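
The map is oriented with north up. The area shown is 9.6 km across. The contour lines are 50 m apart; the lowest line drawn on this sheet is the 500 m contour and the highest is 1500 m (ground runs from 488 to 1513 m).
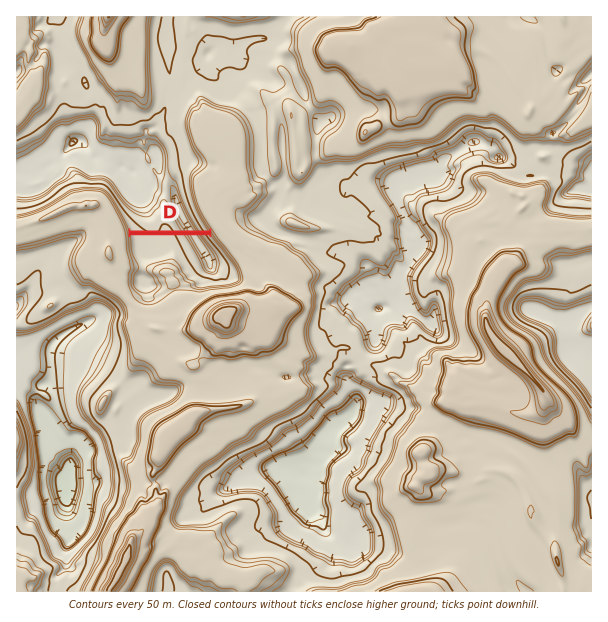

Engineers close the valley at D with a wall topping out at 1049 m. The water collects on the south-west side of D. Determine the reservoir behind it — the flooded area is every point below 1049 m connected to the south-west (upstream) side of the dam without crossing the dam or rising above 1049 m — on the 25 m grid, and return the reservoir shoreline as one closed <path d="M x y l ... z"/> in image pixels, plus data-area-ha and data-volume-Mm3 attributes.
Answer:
<path d="M210 235l-79 0 1 17 2 8 5 6 0 3-5 4-1 12 7 7 4 2 8-2 5-7-3-4 0-3-8-6 0-5 6-3 15-4 1-1 8 1 10 16 3 4 3 0 5 8 25-2 2-2 12-1 4-5-5-12-25-31z" data-area-ha="114" data-volume-Mm3="73.31"/>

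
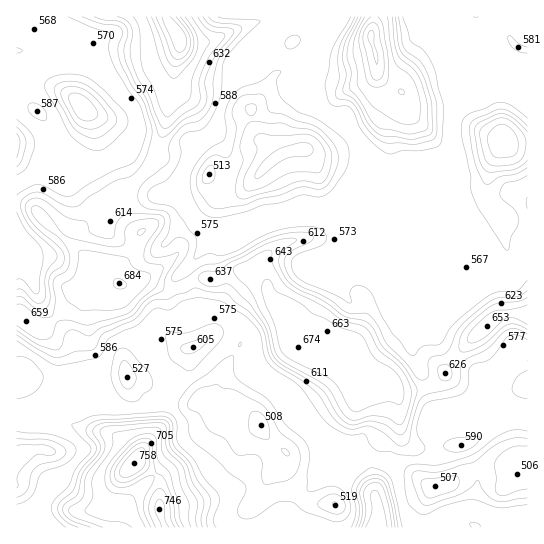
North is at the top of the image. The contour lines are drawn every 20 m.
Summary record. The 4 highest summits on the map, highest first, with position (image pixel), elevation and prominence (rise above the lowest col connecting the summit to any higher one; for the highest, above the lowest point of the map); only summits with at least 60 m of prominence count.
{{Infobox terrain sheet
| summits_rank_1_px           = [134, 463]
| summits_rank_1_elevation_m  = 758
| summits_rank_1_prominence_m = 286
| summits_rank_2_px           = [178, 35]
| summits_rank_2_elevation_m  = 755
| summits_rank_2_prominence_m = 187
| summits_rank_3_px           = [371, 35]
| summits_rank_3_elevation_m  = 724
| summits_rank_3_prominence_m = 154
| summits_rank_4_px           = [119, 283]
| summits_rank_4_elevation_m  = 684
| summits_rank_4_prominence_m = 77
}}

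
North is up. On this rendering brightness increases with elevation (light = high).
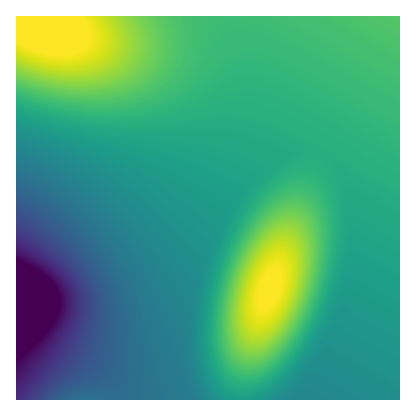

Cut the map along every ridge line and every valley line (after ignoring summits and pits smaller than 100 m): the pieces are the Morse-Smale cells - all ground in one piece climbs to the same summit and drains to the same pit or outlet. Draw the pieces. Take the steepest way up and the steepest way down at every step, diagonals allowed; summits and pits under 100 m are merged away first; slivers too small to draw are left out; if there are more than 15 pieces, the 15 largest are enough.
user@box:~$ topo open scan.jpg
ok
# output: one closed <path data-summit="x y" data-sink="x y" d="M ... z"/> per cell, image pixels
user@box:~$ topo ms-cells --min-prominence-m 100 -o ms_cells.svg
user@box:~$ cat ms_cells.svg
<path data-summit="46 26" data-sink="16 304" d="M400 16l-384 0 0 288 82-7 30-8 28-13 22-15 22-21 34-46 30-29 24-13 26 0 18 10 13 18 8 28 1 42-6 40-11 38-13 32-22 40 98 0z"/><path data-summit="270 290" data-sink="16 304" d="M310 151l-18 0-10 3-24 15-24 25-34 46-22 21-22 15-28 13-30 8-80 6-2 9 38 33 48 29 14 14 4 12 182 0 22-40 13-32 11-38 6-40-1-42-8-28-13-18z"/><path data-summit="46 26" data-sink="16 304" d="M16 312l0 88 104 0-4-12-14-14-48-29z"/>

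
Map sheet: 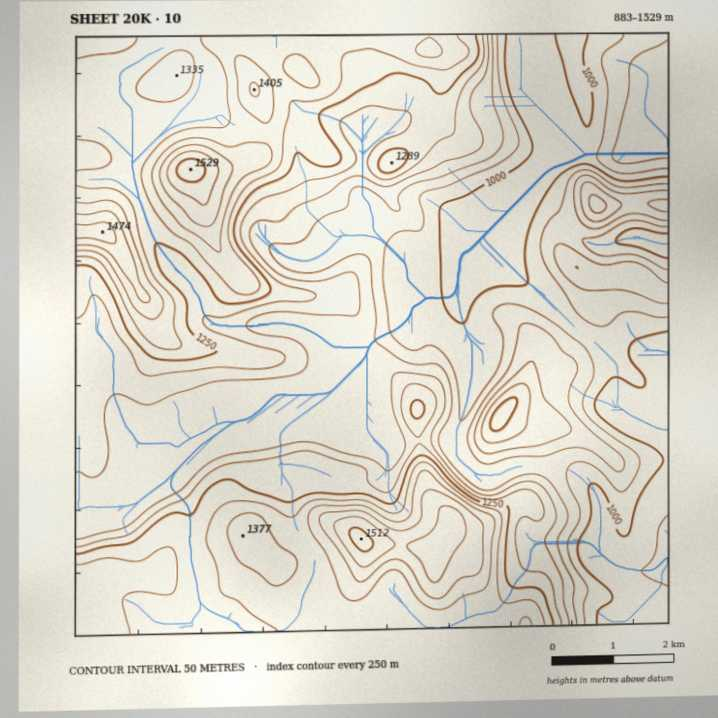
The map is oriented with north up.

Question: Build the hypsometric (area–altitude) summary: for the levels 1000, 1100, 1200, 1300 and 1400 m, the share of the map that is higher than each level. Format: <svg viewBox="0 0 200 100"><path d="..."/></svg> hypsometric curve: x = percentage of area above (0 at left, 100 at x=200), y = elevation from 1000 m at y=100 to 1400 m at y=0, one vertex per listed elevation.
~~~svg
<svg viewBox="0 0 200 100"><path d="M173 100l-34-25-52-25-42-25-36-25"/></svg>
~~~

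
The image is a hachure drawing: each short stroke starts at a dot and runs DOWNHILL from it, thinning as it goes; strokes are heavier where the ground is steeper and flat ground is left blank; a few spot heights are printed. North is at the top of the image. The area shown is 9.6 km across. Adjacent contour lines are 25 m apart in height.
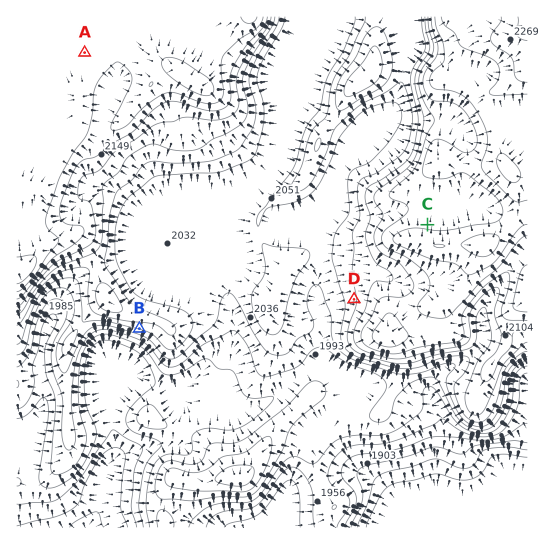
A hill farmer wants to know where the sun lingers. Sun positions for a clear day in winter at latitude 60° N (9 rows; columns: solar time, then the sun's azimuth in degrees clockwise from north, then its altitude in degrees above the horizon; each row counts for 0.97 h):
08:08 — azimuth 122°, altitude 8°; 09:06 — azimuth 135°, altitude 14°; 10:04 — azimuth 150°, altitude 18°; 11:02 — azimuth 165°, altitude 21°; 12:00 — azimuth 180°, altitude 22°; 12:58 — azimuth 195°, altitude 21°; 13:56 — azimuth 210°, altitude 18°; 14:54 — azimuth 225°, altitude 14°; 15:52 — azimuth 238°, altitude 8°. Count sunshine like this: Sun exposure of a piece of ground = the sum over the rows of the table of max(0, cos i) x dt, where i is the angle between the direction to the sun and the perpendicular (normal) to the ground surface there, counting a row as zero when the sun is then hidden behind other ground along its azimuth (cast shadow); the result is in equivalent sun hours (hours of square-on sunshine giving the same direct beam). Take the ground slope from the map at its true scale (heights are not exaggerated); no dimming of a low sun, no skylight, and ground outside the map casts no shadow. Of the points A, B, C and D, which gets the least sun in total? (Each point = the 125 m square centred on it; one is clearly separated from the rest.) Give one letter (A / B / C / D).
C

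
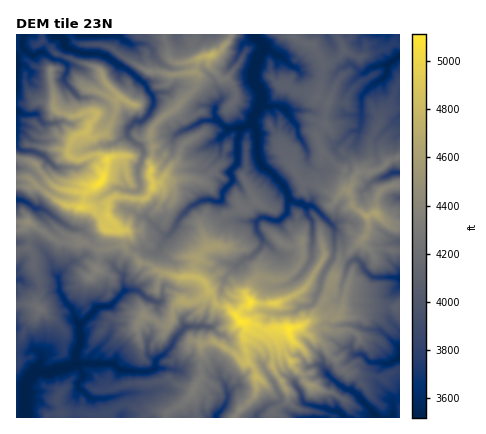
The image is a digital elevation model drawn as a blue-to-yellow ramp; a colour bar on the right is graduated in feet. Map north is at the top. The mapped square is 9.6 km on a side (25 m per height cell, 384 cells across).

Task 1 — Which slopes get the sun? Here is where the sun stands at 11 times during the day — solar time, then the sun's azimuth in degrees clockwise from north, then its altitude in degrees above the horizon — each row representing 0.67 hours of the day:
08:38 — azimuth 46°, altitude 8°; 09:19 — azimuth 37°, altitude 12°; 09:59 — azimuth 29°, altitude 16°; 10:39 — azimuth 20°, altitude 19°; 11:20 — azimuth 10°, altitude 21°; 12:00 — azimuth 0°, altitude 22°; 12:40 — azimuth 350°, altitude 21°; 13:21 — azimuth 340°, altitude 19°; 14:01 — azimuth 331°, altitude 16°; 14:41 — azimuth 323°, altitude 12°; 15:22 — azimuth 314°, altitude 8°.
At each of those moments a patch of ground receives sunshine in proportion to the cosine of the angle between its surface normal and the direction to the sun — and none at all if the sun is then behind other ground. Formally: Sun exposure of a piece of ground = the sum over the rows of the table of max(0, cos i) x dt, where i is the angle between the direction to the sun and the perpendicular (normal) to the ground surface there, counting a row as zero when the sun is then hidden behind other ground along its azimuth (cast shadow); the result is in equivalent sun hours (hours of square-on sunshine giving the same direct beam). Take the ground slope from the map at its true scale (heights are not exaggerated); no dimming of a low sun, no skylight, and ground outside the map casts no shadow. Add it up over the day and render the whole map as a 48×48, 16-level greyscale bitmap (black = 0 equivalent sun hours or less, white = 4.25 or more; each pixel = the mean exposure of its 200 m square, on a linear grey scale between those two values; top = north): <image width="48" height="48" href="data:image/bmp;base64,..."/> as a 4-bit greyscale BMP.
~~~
<image width="48" height="48" href="data:image/bmp;base64,Qk32BAAAAAAAAHYAAAAoAAAAMAAAADAAAAABAAQAAAAAAIAEAAATCwAAEwsAABAAAAAAAAAAAAAAABEREQAiIiIAMzMzAERERABVVVUAZmZmAHd3dwCIiIgAmZmZAKqqqgC7u7sAzMzMAN3d3QDu7u4A////AHdoh2Z4d1VnZXU0VSXHIkZXIBM0IDViRneZaKuty5aImrpkVCGKcRRyN1EAAnYUd3d3h3mlRpu6qqumVVNJpSAjIQAAbHFHZndmmWdFZTI0V4d4ZlQ3hiJDgRKMpAN2NVec3bW7mcuqqGerloYyMzcoIq22ACd0ZkZ5mspouqzKveyoh1QyFrRDBIdRFVibllRVNGiJmmIQFCE1ZVMyJXRSJTUReompzYdnczY0MjREUXcyRDIUdyREkyMVd7URJmZlVmaEVCVDIAVjMxFYVTNEEYImhgBER1QzNUV1JkI0UxKHeGuWRDRDSSN3IjRVk4MkRGdoVGQ1FkFN/uYjVFVUUVhDQ2u6JFMiNqiIlWh0M2MSNDdjNpy7yEV2eGIyZVVCWHU6p4aHa6ciESI2zKrf/+lmVVdmUzVniYRDjbmqu6YQMjJ9U1ECW+uIh4h2VpmamDIxAF29tWlnU1vZiKu2MUl3l3d4q5qoljMyJBbJETjKhmqZrb3vxUaGh3d3jLp3ZXUhMyEBdzQSNanN/Jd53nV3d2eZd0RYhXVVNGQjFBNle6acyniXWsV4aYuGZmVnQnineGJCaM7tuoqauqq7lKhKipYREzd3Qzd6hjJIvclmZodEjKmql2tIhXFVYUR2MyE0QiJqiZm6lzIiFcqWd3iXlQJWI6hjMzQ1UxM1VpqqqYiYl4lFdneZmUR3mxMyaHmVIAAkd4qZmc3Lm4SMmoeol5ZFQUI5iHUyNVeIiDapiqqqqln7i5iqd5hkE5i6hBABZq2qdFSIiZiIhGl7y8myZ1Qxeb2mIAACeLqDIkM6yqqFMgAUm5khIil4qcUAAmiIh0EAAzMiju63hliWqDJEVpy7rBAAanZlelaZQSVTEAOJp5m4MBNnRZmmZRIXVYhzFJdYc0VlMTONeau2RVR5h2iqMWanu7q7czRmaXZUV4M3a7yCNniZq3Vs/sx6zs7al2WGeLirund2q9khSImImZUwF0NrgRA4pmVmq7lmd5cnqXIUeKZnqru6IL/2NTd1imVW24yaqZumeFRXiJdpmcupt5MTZ4eM///7dqqFespFdmZnineJmqmZrJuYmYVCIo6TWpq3MlvXuGiIuUaGeYmJmpeZertnhmh7h3Wf1kS4qFabtVhlWKqHmHd5h5qmeFNaxkMRbdcSV1a5poh4dWmGeZuUECNoSGMBjFNFIEEARY28ZomIqoiIZjEDWc3cyWEBO8hFilVEJHqWRmV2U2d5h4dnms7upVTMZpuEMhSlZWQAE2Z2d4iqmIi5nMURV5/Oc3moMzJHqFUxRniIeVfLp3qXnHOciP25JUJnZEI4qEJXi5h5aIN7mImndovpbN1xACISNUV5dlW7rLh4hItEqYdYp412zaUDm9uZhDaWRnre11Z1mmOae2fe+Rfv+hGNu1aXMRNIRXqZQkZ3MyISSnhXSvtkIEzql4q8/aRGc2lTM1aJdZp1I3VCymJVat6ZhoqYnf1FmmQhNGeZeamJhHq5qG3u/9QkVniJibyzWFEkaLunmWq6qQ=="/>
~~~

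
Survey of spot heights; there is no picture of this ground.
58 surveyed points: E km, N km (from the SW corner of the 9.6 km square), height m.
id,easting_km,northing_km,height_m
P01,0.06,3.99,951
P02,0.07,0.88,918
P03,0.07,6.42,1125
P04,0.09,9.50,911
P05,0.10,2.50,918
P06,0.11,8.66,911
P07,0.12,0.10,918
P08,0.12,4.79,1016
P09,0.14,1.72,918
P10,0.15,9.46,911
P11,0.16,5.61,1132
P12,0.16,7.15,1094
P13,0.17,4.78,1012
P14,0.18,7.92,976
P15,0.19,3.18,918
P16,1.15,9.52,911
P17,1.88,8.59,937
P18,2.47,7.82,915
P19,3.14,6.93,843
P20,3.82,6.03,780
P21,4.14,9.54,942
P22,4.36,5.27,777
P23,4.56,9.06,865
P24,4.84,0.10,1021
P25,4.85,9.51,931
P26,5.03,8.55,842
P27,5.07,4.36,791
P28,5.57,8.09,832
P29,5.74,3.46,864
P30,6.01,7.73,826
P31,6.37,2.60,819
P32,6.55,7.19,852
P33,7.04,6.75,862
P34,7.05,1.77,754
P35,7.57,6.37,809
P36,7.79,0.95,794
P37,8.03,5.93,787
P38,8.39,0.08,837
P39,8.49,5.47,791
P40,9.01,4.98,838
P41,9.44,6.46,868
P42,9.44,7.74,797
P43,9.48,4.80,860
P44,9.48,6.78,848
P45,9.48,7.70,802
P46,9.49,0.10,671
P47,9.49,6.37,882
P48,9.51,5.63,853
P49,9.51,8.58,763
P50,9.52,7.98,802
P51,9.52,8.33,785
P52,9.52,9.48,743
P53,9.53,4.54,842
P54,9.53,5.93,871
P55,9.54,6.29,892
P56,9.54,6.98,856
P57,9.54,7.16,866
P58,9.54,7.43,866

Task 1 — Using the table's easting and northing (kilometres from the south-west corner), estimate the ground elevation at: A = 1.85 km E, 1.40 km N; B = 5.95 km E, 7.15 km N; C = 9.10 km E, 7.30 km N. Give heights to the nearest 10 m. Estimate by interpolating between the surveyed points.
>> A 920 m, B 800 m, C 850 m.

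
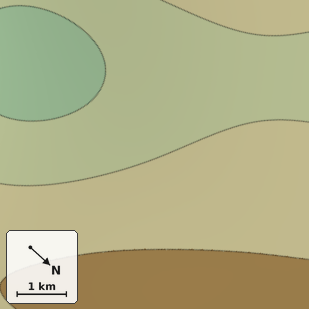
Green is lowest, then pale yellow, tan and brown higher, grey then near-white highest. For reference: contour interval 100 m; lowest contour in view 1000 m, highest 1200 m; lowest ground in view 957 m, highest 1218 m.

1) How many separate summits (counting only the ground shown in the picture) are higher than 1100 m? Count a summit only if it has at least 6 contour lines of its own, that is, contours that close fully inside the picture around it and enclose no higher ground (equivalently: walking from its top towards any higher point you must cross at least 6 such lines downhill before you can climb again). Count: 0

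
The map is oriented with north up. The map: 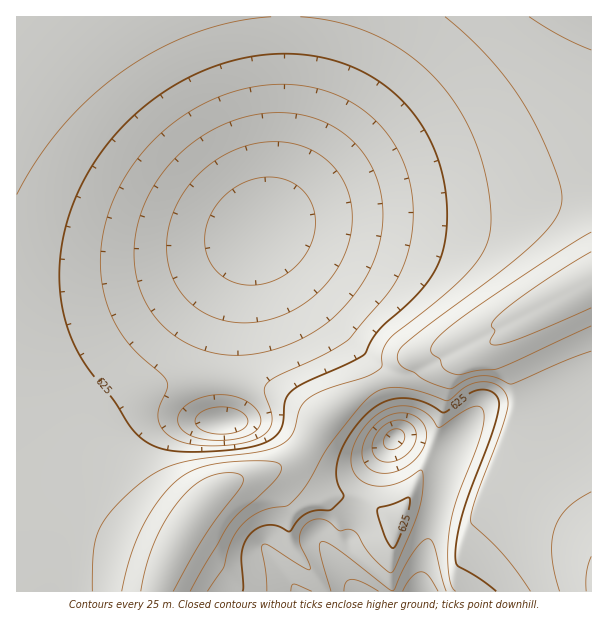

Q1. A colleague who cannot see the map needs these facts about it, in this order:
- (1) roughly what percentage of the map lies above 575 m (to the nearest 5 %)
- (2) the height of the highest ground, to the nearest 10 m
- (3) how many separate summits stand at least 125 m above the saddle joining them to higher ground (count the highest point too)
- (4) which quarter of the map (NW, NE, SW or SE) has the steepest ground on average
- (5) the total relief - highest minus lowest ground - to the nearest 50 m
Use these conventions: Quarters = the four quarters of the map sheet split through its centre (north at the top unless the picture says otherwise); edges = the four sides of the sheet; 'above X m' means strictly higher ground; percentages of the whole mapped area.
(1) Ground above 575 m makes up about 85 % of the sheet.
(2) About 740 m is the highest elevation on the sheet.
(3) Counting only tops that stand 125 m proud, the map has 1 summit.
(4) The south-east quarter is the steepest part of the map.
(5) Highest minus lowest: about 250 m of relief.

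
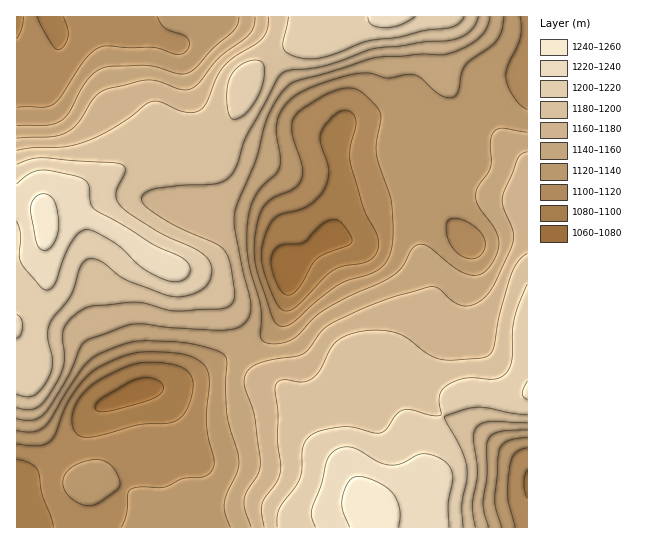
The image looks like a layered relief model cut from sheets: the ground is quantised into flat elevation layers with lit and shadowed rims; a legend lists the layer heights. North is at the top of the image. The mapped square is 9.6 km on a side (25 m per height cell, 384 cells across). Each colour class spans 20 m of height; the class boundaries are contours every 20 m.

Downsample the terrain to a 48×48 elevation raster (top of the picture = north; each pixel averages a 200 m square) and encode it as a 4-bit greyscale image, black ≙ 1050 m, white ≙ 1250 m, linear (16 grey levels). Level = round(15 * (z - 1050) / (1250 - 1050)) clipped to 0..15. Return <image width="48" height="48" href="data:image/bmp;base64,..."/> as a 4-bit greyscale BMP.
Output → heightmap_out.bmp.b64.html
<image width="48" height="48" href="data:image/bmp;base64,Qk32BAAAAAAAAHYAAAAoAAAAMAAAADAAAAABAAQAAAAAAIAEAAATCwAAEwsAABAAAAAAAAAAAAAAABEREQAiIiIAMzMzAERERABVVVUAZmZmAHd3dwCIiIgAmZmZAKqqqgC7u7sAzMzMAN3d3QDu7u4A////ADM0RVVVVmZmZmd4mrzN3u7//u7t3KmHVTM0RVVVVmZmZmd4mrzN3u7//u7t3Kl2VDNEVVVVVWZmZmd4mrvN3u///u7t3Kl2VDNFVmZVVVVVZmZ4mqvM3u//7u7d3Ll2VDNFVmZlVVVVVWZ4iau83e7u7u3d3LmGVDRFVWZVVVVVVVZ3iaq8ze7t3d3d3LmGVERFVVVVVERVVVZniaq8zd3dzN3d3LmGVVVVVEVURERFVVZ3iaq8zN3MzM3cy6mHZWZlVEREREREVWZ4iaq7zMzLvMzMy6mId3d2VDMzRERERWZ4iaq7u7u7u8zLu6qZmZmHVDIzMzM0RWd4iaq7u7u7u7u7u7qru6qYZDIiIjMzRWd4iaqqqqqru7u7u7u8zLu5dTMiIiIzRWd4maqqqqqqq7u7vMzMzcy6hlQzIiIzRWeImaqqqqqqqru7u8zMzczLl2VDMzMzRWd4mZmZqqqqqru7u7u7zN3LqHZVREREVWd4iJmZqqu7u7qqqqqrvNzLqYd2ZVVVZnd3d4iImqu7u6qpmZmqvNzLqYiHd3d3d3d3d3d4maqqqqqZmZmavNzLqZmIiIiIiIiIdmZniZqqqpmZmJmavNzLqZmZmZmZmZmYdlVXeImZmZmZiImavNzMuqqpmZqqqqqZhkRFZ4iJmZmYiIiavMzcy6qqqqu7u6qpdTM0VneIiIiIiIiZu83dy7q7u7zMy7qpdDIjRWZ3eIiIiIiJq83dy7u7vM3dzLqoZCEjNFVWZ3iIh3eJq93dzLu8zd3d3LqYUyEiM0RFVneHdmZ4mt7u3LvM3d3dy7qXUyIiIzM0Vnd3ZVVnmt7u3MzN3d3MuqmXUyIiIiIzRmd2ZUVnid7+7d3d3cu6qZmHVDMyIiIzRWZmVVVnid7/7d3dzLqpmZmHVDMzIiM0VWZmVVZ4id7+7d3cu6qZmZmHZURDMzNEVVZlVmd4me7+7d3LuqmZmZmIZVREMzNFVVVWZmeImd7u7dzLuqqpmZmYdmVUQzNFVVVWZmd4md3u3dzLuqqqqqqYd2ZVRDRFVVVmZmd4ic3dzMzLu7qqqqqph3ZVRDRFVWZmZmZ3ibvLu7u7u7u7u7upiHZVRERFVmZmZmZ3iKqqqqqru7u7u7upiHZURDRFZmZmZmZ3iIiJmaqqq7u7u7u6mHZUQzRFZmZlVWZ3d3d3iJmqqqq6q7u6mHZURDRFZmZlVmZ3dmZmeImaqqqqqqu7qHZVRERFVmZWZmZmZlVVZ4mZmqqpmqvMuYZlVERFVlVmZmZmZVVVVoiZmZmZmavMuod2VVVWZmZnd2ZmVUREVniIiZmIiavMy5iHdmZmZmZ3d2ZlVURERWd3iId3eJq8y6mZiHd3d3d3d2ZlVURERWZ3d3ZmZ4q7u7qqqpiIiHeIh3ZmVURERFVmZmVVZniau7vMy7qpmZiIiHdmVUREREVVVVVVVmeJqrzMzMy7uqqqmZh2ZUREREVVVVVVVmZ4mrvMzMzMzMu7uqmHZURERERERVVWZmZ3irvMzMzN3dzMy7mHZQ=="/>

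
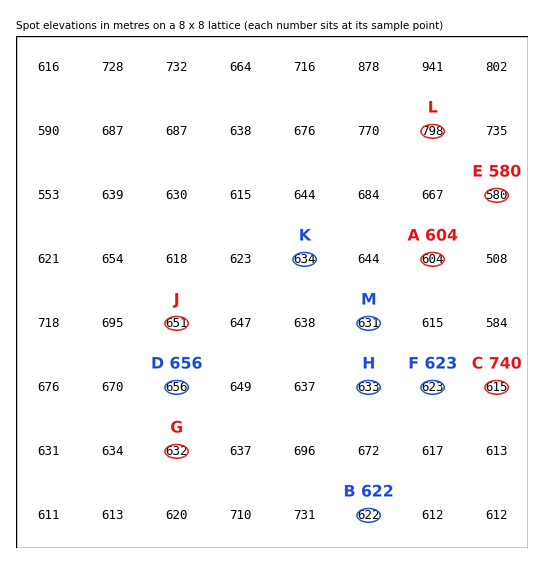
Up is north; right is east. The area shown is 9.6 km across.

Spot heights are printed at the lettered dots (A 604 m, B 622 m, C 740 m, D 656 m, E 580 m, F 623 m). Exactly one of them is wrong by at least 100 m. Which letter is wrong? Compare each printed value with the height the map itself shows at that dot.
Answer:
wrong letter C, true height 615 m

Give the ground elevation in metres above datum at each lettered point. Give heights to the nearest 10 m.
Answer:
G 630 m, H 630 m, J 650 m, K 630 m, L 800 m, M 630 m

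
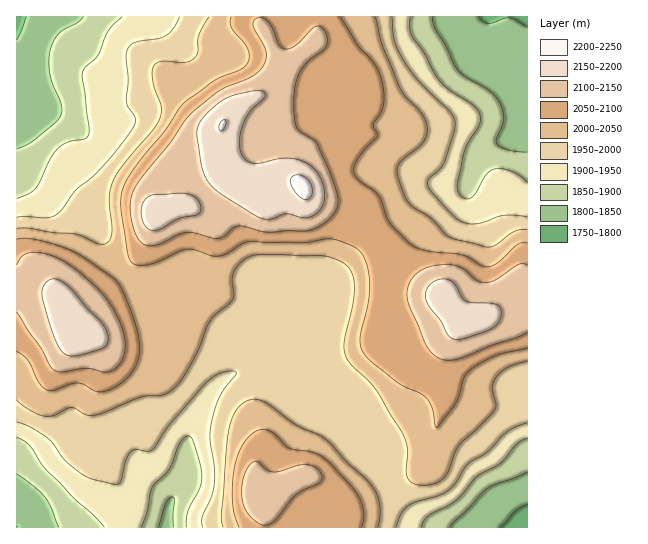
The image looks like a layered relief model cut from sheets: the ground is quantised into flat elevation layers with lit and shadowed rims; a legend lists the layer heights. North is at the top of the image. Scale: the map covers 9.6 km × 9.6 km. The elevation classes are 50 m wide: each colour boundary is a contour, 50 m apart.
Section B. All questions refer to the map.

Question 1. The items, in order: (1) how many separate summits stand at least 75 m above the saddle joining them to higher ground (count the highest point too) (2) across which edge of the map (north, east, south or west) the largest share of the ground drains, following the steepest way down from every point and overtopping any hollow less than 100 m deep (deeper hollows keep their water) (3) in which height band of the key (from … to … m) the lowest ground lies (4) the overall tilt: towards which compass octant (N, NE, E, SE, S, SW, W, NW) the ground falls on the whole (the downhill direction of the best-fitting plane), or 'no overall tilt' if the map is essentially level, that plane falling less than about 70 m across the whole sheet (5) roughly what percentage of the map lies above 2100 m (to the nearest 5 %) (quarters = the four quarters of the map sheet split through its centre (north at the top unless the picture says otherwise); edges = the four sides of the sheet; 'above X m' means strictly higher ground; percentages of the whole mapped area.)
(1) Counting only tops that stand 75 m proud, the map has 4 summits.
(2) Most of the ground drains across the southern edge.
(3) Between 1750 and 1800 m: that is the band holding the lowest ground.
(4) On the whole the map has no overall tilt.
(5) Roughly 20 % of the ground is higher than 2100 m.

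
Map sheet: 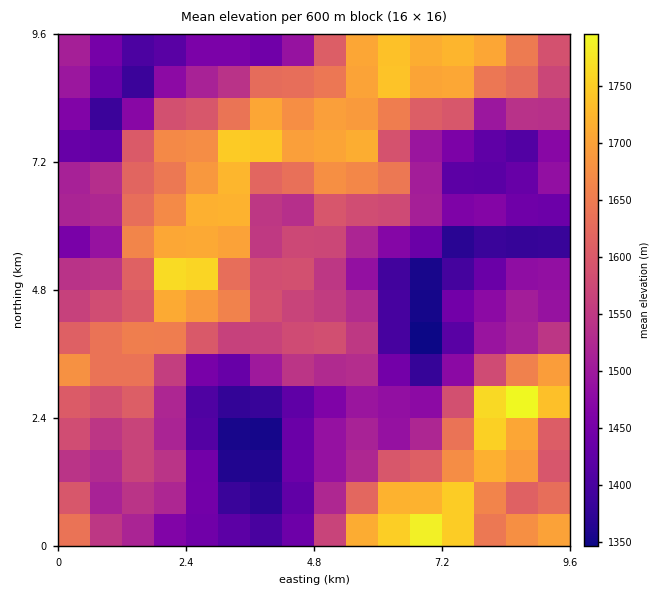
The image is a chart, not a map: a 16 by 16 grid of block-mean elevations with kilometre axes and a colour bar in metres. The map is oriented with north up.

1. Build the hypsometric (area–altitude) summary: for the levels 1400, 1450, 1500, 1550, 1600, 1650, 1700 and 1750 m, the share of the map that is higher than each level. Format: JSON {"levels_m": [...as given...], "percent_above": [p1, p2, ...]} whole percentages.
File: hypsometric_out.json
{"levels_m": [1400, 1450, 1500, 1550, 1600, 1650, 1700, 1750], "percent_above": [90, 80, 66, 51, 36, 25, 14, 4]}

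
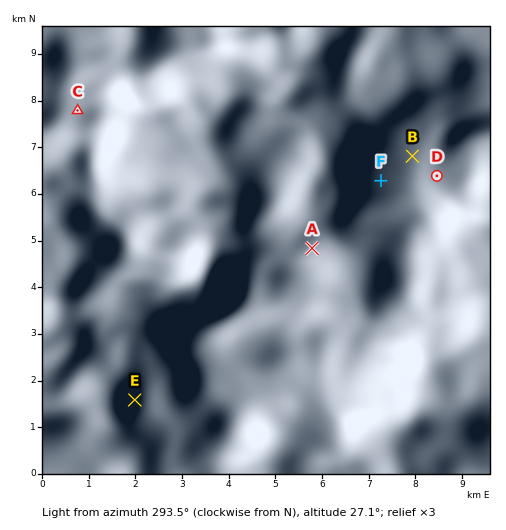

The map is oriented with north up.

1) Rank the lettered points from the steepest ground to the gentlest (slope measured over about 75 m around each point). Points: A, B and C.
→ A C B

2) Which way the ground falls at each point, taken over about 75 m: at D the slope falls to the N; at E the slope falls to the E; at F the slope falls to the E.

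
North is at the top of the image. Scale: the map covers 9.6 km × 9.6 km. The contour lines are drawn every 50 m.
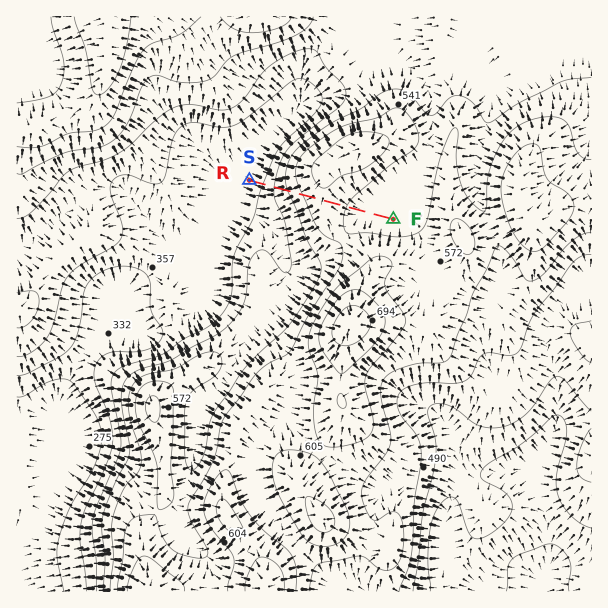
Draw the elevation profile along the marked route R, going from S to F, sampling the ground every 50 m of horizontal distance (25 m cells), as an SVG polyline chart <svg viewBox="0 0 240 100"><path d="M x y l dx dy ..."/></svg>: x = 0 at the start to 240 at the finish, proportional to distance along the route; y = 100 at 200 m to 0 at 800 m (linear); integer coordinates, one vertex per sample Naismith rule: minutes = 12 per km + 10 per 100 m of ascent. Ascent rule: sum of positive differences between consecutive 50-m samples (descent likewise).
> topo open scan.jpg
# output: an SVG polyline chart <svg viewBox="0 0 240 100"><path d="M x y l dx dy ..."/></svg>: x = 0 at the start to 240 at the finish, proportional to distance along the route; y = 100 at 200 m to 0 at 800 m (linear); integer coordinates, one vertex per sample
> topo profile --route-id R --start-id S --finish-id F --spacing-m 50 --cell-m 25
<svg viewBox="0 0 240 100"><path d="M0 74l5 0 5-2 4-2 5-2 5-2 5-2 5-2 5-2 4-2 5-2 5-2 5-2 5-2 5-1 4-2 5-1 5-2 5-2 5-1 5-2 4-1 5-1 5-1 5 0 5-1 4 0 5 1 5 0 5 1 5 1 5 1 4 1 5 1 5 1 5 1 5 1 5 0 4 0 5 0 5 0 5 0 5 0 5 0 4 0 5 0 5 0 5 0 5 0 4 0 4 0"/></svg>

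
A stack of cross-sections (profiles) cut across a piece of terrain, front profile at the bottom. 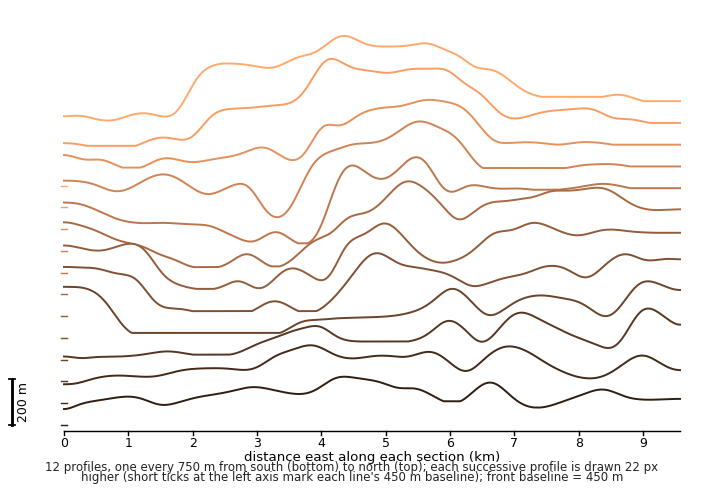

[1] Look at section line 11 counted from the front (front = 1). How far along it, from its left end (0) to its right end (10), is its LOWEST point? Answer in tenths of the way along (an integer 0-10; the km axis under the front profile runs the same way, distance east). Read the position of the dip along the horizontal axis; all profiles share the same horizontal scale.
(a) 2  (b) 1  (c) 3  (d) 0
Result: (b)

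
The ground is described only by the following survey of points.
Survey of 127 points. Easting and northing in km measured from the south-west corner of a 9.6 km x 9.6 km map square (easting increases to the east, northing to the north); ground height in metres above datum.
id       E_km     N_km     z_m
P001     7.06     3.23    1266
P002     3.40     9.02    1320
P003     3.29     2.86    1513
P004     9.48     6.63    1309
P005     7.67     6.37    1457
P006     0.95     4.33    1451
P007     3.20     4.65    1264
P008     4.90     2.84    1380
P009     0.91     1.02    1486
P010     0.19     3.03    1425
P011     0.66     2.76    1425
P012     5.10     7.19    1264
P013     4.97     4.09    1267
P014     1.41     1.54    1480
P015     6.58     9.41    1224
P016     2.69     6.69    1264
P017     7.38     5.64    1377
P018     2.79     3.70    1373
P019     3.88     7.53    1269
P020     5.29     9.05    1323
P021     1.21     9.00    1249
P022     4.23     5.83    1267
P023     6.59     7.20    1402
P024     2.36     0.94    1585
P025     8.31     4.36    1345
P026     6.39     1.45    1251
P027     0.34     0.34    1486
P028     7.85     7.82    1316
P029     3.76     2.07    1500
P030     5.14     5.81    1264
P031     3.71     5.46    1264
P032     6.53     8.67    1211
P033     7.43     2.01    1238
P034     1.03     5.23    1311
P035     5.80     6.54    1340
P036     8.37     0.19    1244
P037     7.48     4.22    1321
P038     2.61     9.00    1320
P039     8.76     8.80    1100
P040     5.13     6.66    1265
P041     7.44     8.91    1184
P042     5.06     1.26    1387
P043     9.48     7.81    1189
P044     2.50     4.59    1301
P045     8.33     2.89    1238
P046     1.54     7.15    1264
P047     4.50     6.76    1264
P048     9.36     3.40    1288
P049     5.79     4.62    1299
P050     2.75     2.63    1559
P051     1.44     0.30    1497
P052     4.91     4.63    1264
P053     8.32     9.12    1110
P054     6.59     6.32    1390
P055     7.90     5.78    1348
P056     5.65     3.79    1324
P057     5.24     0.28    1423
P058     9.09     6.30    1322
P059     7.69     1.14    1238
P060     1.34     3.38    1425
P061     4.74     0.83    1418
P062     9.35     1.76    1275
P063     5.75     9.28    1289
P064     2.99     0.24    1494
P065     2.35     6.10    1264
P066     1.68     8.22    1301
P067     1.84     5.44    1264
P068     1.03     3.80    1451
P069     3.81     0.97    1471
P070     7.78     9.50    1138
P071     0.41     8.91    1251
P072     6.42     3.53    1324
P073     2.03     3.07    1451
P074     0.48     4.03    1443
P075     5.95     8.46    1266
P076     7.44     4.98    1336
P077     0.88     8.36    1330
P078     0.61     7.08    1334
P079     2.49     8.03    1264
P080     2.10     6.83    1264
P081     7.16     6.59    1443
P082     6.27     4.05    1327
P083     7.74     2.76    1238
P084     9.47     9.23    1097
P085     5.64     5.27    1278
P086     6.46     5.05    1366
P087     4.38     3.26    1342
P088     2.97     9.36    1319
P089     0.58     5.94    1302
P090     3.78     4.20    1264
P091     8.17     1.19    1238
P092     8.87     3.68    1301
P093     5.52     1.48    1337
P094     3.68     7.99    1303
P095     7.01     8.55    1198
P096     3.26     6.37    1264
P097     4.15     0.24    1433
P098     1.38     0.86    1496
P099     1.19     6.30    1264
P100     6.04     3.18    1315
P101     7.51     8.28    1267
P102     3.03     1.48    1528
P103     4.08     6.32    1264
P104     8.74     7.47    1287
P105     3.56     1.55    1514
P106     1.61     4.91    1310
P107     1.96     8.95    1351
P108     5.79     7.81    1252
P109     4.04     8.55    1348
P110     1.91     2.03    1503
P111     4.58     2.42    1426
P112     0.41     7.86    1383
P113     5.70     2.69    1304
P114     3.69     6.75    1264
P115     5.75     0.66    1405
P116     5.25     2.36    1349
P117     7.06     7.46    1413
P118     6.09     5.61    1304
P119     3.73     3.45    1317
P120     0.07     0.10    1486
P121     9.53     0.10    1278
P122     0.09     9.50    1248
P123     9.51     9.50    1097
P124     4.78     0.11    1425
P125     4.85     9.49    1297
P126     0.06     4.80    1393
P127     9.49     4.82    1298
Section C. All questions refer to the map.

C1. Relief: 1095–1595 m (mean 1330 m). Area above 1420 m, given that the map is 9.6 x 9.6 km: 19.2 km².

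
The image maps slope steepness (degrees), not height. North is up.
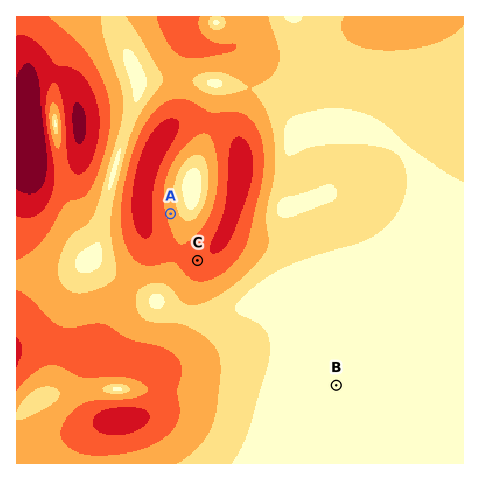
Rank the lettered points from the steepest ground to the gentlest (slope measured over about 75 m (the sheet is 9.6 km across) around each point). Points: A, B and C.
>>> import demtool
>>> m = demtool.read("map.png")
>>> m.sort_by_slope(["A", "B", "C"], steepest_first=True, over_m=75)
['C', 'A', 'B']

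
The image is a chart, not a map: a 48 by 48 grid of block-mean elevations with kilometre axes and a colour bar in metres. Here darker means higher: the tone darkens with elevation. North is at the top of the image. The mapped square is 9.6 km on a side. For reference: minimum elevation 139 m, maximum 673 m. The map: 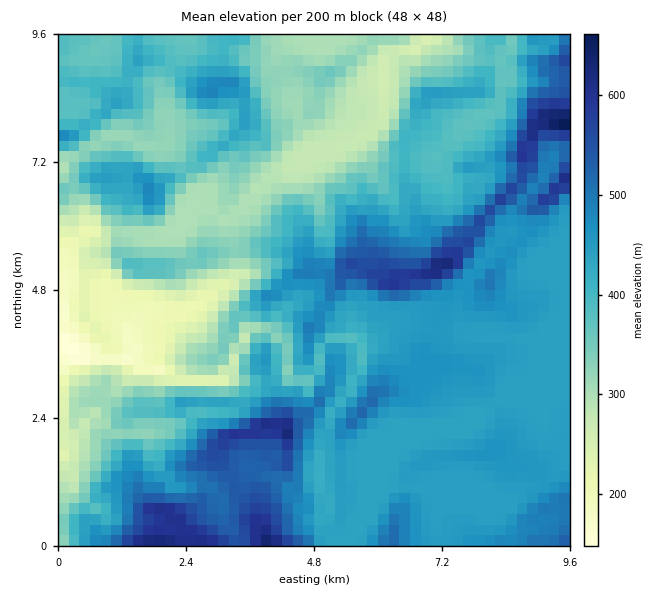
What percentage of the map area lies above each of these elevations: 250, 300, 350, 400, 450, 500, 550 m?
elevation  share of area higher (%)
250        94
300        85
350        72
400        58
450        33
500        13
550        6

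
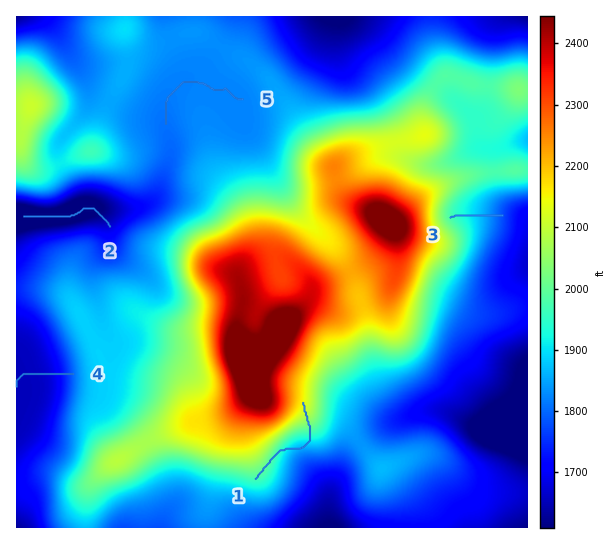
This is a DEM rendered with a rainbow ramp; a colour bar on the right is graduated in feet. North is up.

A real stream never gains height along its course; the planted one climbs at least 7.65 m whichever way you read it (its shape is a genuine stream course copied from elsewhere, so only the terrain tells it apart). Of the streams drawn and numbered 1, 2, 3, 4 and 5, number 1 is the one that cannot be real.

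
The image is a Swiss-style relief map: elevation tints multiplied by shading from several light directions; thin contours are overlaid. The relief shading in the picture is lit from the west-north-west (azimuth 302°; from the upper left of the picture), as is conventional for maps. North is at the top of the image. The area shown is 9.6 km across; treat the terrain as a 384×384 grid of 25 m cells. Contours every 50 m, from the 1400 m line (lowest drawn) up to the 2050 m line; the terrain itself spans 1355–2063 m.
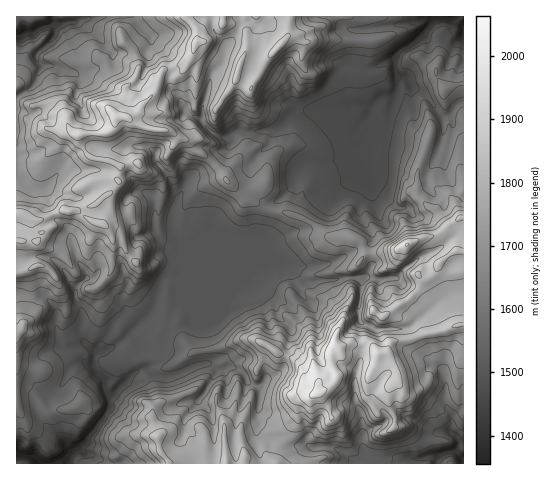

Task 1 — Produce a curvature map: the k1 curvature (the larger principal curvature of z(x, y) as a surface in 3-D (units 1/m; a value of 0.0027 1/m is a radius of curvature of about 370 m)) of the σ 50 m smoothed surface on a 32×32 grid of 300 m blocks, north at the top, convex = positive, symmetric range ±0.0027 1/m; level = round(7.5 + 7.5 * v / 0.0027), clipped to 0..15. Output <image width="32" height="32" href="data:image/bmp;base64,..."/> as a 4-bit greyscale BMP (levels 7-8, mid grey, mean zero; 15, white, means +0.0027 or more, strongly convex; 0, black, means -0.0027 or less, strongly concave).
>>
<image width="32" height="32" href="data:image/bmp;base64,Qk12AgAAAAAAAHYAAAAoAAAAIAAAACAAAAABAAQAAAAAAAACAAATCwAAEwsAABAAAAAAAAAAAAAAABEREQAiIiIAMzMzAERERABVVVUAZmZmAHd3dwCIiIgAmZmZAKqqqgC7u7sAzMzMAN3d3QDu7u4A////AMna2qmJ6Ym62ams2JiIirzMuJu6m7eaybiKiZyMqaz+upnZu7vKrNqomardfP/HjMi7rpq9eqrZyIq7+4/buJq6iLuq3tyZ7NiszLisu8iLqIi5mJmJ/P25nLrauqycm7qomKmZmIuLvofLvJyMinu4mJmpmYq5iHvNrMuLuoiKuYiIiYiIq93P+cz8ztynedyJiYqIiXd6zKi57amqvey9fImoiJiHeIqsuL+v+oiJiqx6qJiYh3iHi6mfn5+oiIiev6i5iHeIeIyZnd+32Hfq++jp7IiHd3iIm82syfuZjq2qufmoiIiIh4iJ+c6a2Ly5mq68iIh4h4iKqcv/+ZyJx3rcmZiIeId4m8zKe8/Yu9u8uriYiHmIm9ttep94rrmOurnJuJd4u6qXepicrYuHesm8h8eqnZqol4iHfNiqiYebnb7caNuKp4iHd3nYioqGnM37+IzLibd4h4iIyYqJl8iHmq3NuLq7qYiIh52Ki7zu6Y3/37aYiYiIiIifiqusmK3rudn5m5iIiIiIj5rNva75qsjb97t4h4iImY3IqKyZm5yoyc35iLmIiJqI2cmpiJrb67qProjeiImoe7qquqmo6OzJfKyX+YeJrKy63Mqbm8eJ64jY+tqIiprZyZ7bqY+Hhsy3yI3Mu7zum7rtq4m8mqvp2ph8jMqqq9rN"/>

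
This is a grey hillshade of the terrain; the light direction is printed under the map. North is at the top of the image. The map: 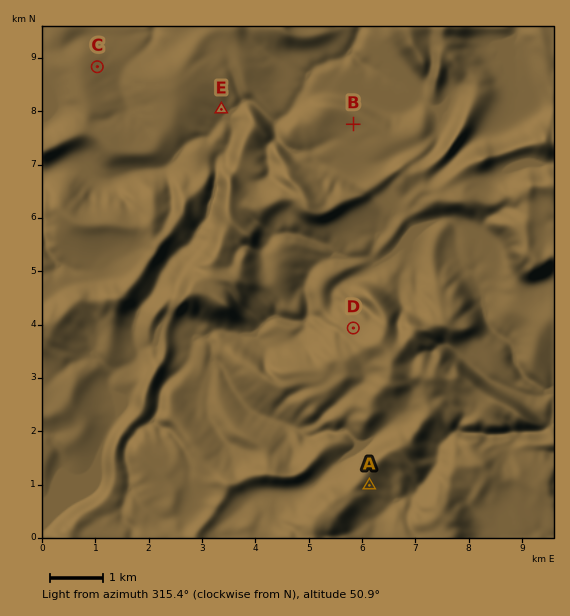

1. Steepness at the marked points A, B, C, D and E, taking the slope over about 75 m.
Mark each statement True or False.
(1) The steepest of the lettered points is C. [False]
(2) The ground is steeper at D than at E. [True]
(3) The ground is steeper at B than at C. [False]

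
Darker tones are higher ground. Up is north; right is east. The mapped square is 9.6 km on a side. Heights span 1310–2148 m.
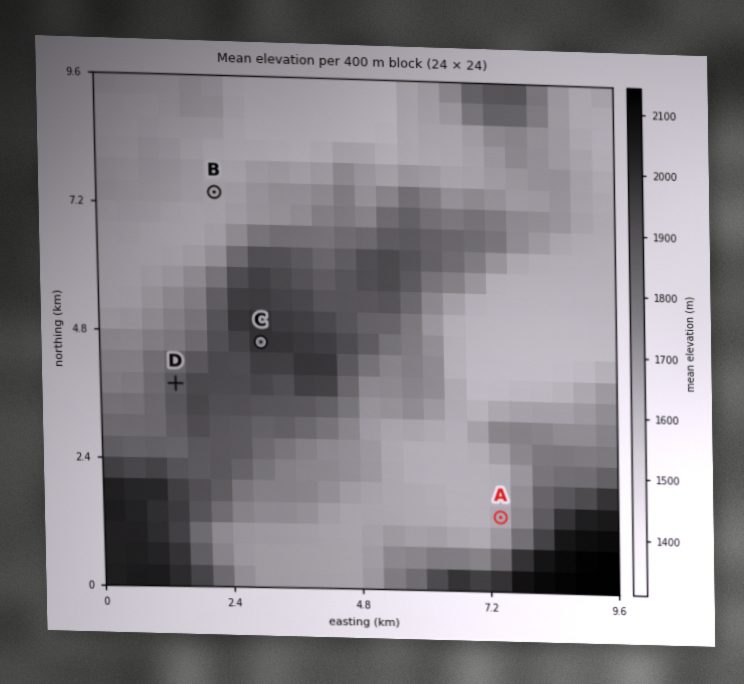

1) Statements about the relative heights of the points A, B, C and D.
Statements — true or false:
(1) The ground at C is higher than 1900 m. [true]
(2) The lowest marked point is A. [false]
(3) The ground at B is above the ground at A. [false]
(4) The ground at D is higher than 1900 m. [false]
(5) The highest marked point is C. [true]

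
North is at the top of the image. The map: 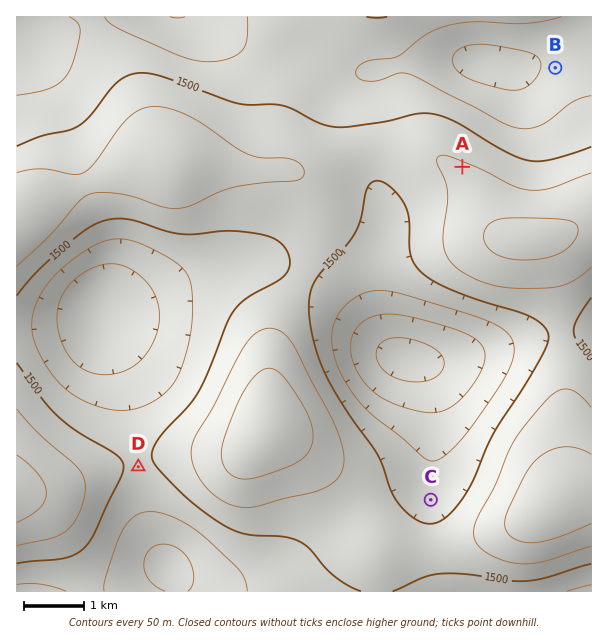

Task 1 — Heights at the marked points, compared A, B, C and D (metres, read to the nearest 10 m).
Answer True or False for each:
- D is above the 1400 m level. True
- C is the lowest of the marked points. False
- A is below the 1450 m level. False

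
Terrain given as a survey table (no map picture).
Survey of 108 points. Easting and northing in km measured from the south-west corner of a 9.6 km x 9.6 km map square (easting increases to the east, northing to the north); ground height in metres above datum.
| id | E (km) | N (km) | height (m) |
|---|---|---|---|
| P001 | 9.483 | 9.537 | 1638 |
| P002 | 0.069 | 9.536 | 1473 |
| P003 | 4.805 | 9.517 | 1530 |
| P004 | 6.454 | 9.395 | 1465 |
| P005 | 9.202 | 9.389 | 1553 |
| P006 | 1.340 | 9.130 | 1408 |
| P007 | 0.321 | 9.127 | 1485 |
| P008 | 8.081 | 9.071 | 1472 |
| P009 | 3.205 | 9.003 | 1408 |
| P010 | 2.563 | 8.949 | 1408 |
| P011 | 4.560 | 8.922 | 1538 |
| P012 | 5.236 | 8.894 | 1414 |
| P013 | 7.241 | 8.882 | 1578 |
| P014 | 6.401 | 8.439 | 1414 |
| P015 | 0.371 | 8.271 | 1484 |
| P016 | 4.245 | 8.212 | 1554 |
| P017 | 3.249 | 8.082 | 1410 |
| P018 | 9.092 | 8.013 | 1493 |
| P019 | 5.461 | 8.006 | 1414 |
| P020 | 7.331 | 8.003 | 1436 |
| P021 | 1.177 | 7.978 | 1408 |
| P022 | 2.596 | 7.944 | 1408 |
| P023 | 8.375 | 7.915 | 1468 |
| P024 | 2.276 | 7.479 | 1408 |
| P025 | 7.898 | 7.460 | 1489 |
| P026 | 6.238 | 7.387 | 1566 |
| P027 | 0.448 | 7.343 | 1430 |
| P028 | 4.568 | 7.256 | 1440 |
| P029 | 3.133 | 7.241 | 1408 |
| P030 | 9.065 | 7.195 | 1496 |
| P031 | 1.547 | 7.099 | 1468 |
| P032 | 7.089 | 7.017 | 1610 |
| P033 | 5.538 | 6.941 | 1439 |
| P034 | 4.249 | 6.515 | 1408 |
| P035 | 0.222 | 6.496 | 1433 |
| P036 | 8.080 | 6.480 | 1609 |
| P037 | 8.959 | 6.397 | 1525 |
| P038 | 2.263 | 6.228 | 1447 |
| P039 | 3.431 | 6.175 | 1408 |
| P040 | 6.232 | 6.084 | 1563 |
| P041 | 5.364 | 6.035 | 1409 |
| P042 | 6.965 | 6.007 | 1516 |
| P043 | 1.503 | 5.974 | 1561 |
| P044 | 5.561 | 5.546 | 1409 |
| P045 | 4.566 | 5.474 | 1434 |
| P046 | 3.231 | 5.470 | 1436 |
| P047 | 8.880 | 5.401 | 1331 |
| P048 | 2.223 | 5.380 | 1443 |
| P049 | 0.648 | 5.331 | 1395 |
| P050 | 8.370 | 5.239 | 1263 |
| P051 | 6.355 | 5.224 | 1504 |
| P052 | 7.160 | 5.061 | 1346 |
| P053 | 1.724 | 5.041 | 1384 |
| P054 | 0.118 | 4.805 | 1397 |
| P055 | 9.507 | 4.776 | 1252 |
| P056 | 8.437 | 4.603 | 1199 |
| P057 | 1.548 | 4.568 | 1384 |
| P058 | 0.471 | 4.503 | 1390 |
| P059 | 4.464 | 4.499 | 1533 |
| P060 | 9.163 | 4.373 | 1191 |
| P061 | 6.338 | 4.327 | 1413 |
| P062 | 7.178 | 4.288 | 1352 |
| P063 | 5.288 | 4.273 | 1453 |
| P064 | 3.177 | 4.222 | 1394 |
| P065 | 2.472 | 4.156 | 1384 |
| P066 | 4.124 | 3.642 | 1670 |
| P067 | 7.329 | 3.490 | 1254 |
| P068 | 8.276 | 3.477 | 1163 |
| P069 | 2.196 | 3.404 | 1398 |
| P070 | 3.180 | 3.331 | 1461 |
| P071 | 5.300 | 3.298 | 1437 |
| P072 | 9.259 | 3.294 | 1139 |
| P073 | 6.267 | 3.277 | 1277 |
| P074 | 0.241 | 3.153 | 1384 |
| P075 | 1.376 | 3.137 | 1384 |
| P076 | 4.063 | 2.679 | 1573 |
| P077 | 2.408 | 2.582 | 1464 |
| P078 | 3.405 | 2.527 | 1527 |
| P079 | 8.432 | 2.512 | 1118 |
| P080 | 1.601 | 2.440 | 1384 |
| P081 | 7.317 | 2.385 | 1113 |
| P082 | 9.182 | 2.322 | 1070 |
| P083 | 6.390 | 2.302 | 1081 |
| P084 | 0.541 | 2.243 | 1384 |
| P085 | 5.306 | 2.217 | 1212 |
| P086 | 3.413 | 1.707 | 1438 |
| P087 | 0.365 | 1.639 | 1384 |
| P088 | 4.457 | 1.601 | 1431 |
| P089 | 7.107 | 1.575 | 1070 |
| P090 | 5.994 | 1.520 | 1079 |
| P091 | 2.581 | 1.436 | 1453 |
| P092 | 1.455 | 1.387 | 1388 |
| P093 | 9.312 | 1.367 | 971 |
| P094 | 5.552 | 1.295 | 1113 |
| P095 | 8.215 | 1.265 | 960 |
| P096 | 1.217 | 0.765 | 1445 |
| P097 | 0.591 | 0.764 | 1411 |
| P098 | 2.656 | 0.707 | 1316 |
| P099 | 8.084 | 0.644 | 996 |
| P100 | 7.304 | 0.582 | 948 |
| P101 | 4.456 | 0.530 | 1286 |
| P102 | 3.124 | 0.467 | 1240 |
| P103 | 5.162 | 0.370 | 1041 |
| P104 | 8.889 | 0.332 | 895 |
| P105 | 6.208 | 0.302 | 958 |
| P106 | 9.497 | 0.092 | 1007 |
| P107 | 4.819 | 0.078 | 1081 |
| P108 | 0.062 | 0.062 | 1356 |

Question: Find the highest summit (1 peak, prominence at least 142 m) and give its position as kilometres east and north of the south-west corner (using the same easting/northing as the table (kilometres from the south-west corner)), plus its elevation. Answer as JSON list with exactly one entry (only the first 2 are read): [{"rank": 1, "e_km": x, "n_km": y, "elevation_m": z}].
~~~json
[{"rank": 1, "e_km": 4.01, "n_km": 3.61, "elevation_m": 1673}]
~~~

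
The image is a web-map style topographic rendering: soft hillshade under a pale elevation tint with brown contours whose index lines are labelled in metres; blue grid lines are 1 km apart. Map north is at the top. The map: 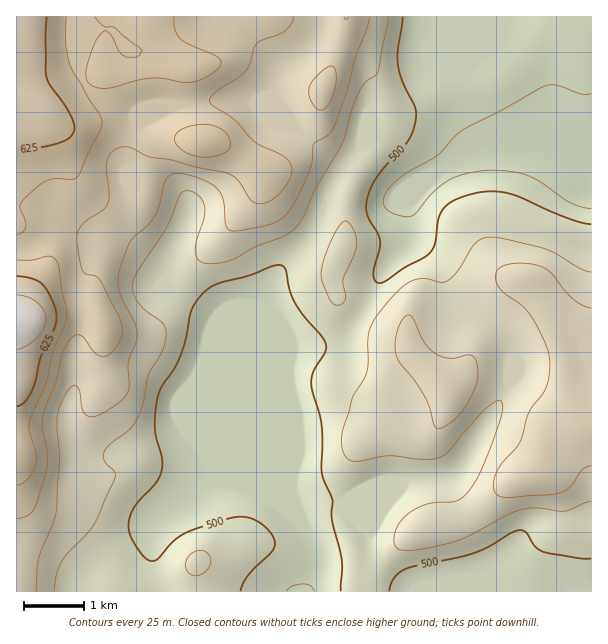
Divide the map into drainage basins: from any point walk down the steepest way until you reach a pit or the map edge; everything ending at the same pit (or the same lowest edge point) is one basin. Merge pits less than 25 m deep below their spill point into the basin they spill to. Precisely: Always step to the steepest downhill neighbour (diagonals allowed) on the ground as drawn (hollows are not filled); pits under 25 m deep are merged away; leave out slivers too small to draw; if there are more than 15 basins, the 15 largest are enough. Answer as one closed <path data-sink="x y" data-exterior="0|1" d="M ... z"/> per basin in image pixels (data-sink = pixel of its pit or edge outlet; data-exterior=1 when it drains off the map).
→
<path data-sink="302 591" data-exterior="1" d="M27 106l-11 1 1 485 342 0 2-11-1-15 5 4 12-2 31-32 11-6 27-2 18-6 18-14 27-26 13-6 12-1 6-5 14-35 9-7 13-3-27-5-45-29-36-11-20 10 0 15-3 8-6 10-8 9-26 1-19-5 0-15 8-23 17-20 11-5-10-14-3-12-5-7-23-7-44-29-5-15 0-9 12-29 2-37 6-21-8-10-14-9-13-6-15 0-26 10-13 0-42-26-29-2-9-3-21 0-10 8-2 6-10 45-11 4-19 0-18-9-14-13-8-13-6-21-8-15-17-21z"/><path data-sink="591 162" data-exterior="1" d="M591 16l-574 0-1 89 20 4 12 10 16 27 6 21 8 13 14 13 18 9 19 0 11-4 10-45 2-6 10-8 21 0 9 3 29 2 42 26 13 0 26-10 15 0 27 15 8 10-6 21-2 37-12 29 0 9 5 15 44 29 23 7 5 7 3 12 12 15-4 0-9 4-17 20-8 23 0 15 19 5 26-1 8-9 6-10 3-8 0-15 20-10 36 11 45 29 26 4-12 4-9 7-7 14-6 18-6 7 14 4 10 10 8 36 11 4 13 0z"/><path data-sink="591 591" data-exterior="1" d="M539 475l-17 1-13 6-27 26-21 15-15 5-21 1-12 5-36 34-16 1-1 22 231 1 1-64-25-4-8-36-10-10z"/>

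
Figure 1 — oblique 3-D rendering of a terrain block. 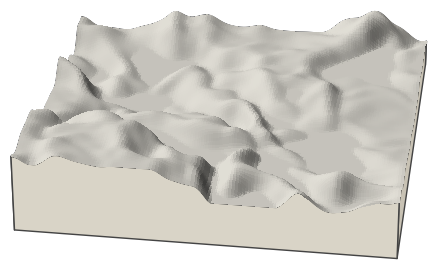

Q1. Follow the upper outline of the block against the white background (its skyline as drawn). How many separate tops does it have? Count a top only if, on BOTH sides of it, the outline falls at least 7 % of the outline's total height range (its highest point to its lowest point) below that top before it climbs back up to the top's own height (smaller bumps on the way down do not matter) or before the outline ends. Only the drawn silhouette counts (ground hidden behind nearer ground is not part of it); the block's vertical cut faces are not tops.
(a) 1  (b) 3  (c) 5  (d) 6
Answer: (b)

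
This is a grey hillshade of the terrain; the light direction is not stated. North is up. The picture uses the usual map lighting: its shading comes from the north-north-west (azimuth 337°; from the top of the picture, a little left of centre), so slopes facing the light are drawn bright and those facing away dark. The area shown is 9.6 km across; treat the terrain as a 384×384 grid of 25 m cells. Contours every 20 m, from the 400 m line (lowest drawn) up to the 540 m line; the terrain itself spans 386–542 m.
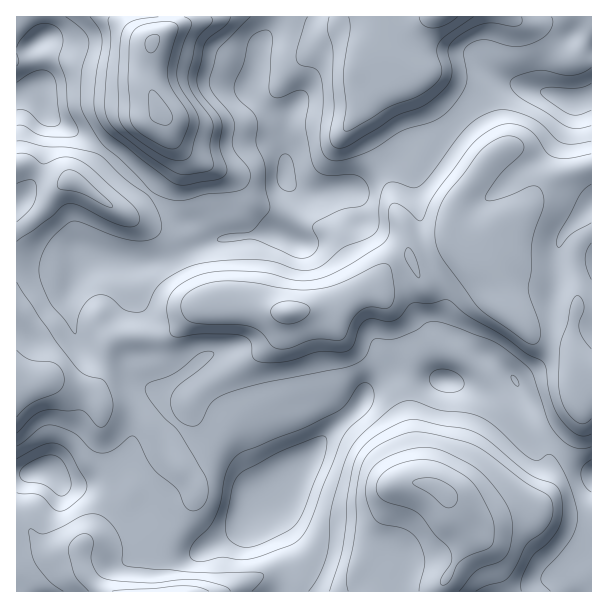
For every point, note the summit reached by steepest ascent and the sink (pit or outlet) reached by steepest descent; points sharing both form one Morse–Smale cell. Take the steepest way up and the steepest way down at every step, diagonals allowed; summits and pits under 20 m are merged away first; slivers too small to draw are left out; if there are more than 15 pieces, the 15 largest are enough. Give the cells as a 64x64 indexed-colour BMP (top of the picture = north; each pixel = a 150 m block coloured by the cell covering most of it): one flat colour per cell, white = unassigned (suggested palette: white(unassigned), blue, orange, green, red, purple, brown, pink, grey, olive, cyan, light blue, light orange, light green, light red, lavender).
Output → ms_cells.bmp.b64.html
<image width="64" height="64" href="data:image/bmp;base64,Qk12CAAAAAAAAHYAAAAoAAAAQAAAAEAAAAABAAQAAAAAAAAIAAATCwAAEwsAABAAAAAAAAAA////ALR3HwAOf/8ALKAsACgn1gC9Z5QAS1aMAMJ34wB/f38AIr28AM++FwDox64AeLv/AIrfmACWmP8A1bDFAJmZmZmZmZmZmZmZmZmZkiIiIiIiIiIiIiIiIiIiIiIimZmZmZmZmZmZmZmZmZmSIiIiIiIiIiIiIiIiIiIiIiKZmZmZmZmZmZmZmZmZmZIiIiIiIiIiIiIiIiIiIiIiIpmZmZmZmZmZmZmZmZmZkiIiIiIiIiIiIiIiIiIiIiIimZmZmZmZmZmZmZmZmZmSIiIiIiIiIiIiIiIiIiIiIiKZkAAAmZmZmZmZEZmZmSIiIiIiIiIiIiIiIiIiIiIiIpkAAAAJmZmZmZEREZmZIiIiIiIiIiIiIiIiIiIiIiIiAAAAAACZmZmZERERGZIiIiIiIiIiIiIiIiIiIiIiIiIAAAAAAAAAmZERERERkiIiIiIiIiIiIiIiqqoiIiAAAAAAAAAAAAAAEREREREiIiIiIiIiIiIiIiqqqqqgAAAAAAAAAAAAAAERERERERIiIiIiIiIiIiIiqqqqqqoAAAAAAAAAAAAAARERERERERIiIiIiIiIiIiqqqqqqqqAAAAAAD//wAAABERERERERESIiIiIiIiIqqqqqqqqqoAAA///////wAAAREREREREREiIiIiIiIiqqqqqqqqqgAAD///////8AAAERERERERERIiIiIiIiqqqqqqqqqqAAAP////////AAARERERERERESIiIiIiKqqqqqqqqqoAAA////////8AAREREREREREREiIiIiIqqqqqqqqqqqAAD////////wARERERERERERERIiIiIiqqqqqqqqqqZgAP////////ABERERERERERERESIiIiKqqqqqqqqqZmYA////////8BEREREREREREREREiIiIqqqqqqqqqZmZmD//////wAAERERERERERERERERIiIiqqqqqqqqpmZmYP/////wAAAAERERERERERERERESIiqqqqqqqqqmZmZg////+7AAAAARERERERERERERERIiKqqqqqqqqmZmZmC7u7u7sAAAABERERERERERERERERIqqqpmZmamZmZmYLu7u7u7AAABERERERERERERERERERFmZmZmZmZmZmYAu7u7u7sAAAEREREREREREREREREREWZmZmZmZmZmZgC7u7u7uwAAARERERERERERERERERERZmZmZmZmZmZmALu7u7u7AAABERERERERERERERERERZmZmZmZmZmZmwAu7u7u7u7u7MRERERERERERERERERFmZmZmZmZmbMzAC7u7u7u7u7szMREREREREREREREREWZmZmZmZmzMzMALu7u7u7u7uzMzEREREREREREREREWZmZmZmZmbMzMwAu7u7u7u7uzMzMxERERMzMzMxERERZmZmZmZmzMzMzMy7u7u7u7uzMzMzMzMzMzMzMzMxERZmZmZmZmbMzMzMzLu7u7u7u7MzMzMzMzMzMzMzMzMxZmZmZmZmZszMzMzMu7u7u7u7szMzMzMzMzMzMzMzMzNmZmZmZmZszMzMzMy7u7u7u7uzMzMzMzMzMzMzMzMzMzZmZmZmZmzMzMzMzL7u7uu7u7MzMzMzMzMzMzMzMzMzM2ZmZmZmzMzMzMzM7u7u7u7u7u7uMzMzMzMzMzMzMzMzMzNmZmzMzMzMzMzu7u7u7u7u7u7uMzMzMzMzMzMzMzMzMzNmfMzMzMzMzO7u7u7u7u7u7u7kREMzMzMzMzMzMzMzMzd3zMzMzMzMDu7u7u7u7u7u7kREREREMzMzMzMzMzMzN3d8zMzMzMwA7u7u7u7u7u5ERERERERDMzMzMzMzMzM3d3d8zMzMzAAO7u7u4A7u5EREREREREMzMzMzMzMzMzd3d3d8zMzMAADu7u4AAO5EREREREREQzMzMzMzMzMzN3d3d3zMzMwAAO7uAAAABERERERERERDVVMzMzMzMzN3d3d3d8zMzAAAAOAAAAiIRERERERERFVVVVUzMzMzd3d3d3d3fMzMAAAAAAAAiIiEREREREREVVVVVVUzMzd3d3d3d3d3fMwAAAAAAAiIiIRERERERERVVVVVVVNVXXd3d3d3d3d3dwAAAAAAiIiIhERERERERFVVVVVVVVVdd3d3d3d3d3d3AAAAAAiIiIiEREREREREVVVVVVVVVVXXd3d3d3d3d3cAAAAIiIiIiIRERERERERVVVVVVVVVVd13d3d3d3d3dwAAAIiIiIiIhERERERERFVVVVVVVVVV3Xd3d3d3d3d3AACIiIiIiIiERERERERFVVVVVVVVVVXd13d3d3d3d3cACIiIiIiIiERERERERFVVVVVVVVVVXd3dd3d3d3d3dwAIiIiIiIiERERERERFVVVVVVVVVVVd3d3Xd3d3d3d3AAiIiIiIiIRERERERFVVVVVVVVVVVd3d3d13d3dwAAAACIiIiIiIhEREREREVVVVVVVVVVVV3d3d3d193dAAAAAIiIiIiIiERERERERFVVVVVVVVVVXd3d3d3d3d0AAAAAiIiIiIiIREREREREVVVVVVVVVVXd3d3d3d3d3QAAAAiIiIiIiIhERERERERVVVVVVVVVXd3d3d3d3d3d0AAACIiIiIiIiERERERERFVVVVVVVVVd3d3d3d3d3d3dAAAAiIiIiIiIhERERERERVVVVVVVVVXd3d3d3d3d3d3QAACIiIiIiIiIRERERERFVVVVVVVVVV3d3d3d3d3d3dAAAIiIiIiIiIhEREREREVVVVVVVVVVVd3d3d3d3d3d3Q"/>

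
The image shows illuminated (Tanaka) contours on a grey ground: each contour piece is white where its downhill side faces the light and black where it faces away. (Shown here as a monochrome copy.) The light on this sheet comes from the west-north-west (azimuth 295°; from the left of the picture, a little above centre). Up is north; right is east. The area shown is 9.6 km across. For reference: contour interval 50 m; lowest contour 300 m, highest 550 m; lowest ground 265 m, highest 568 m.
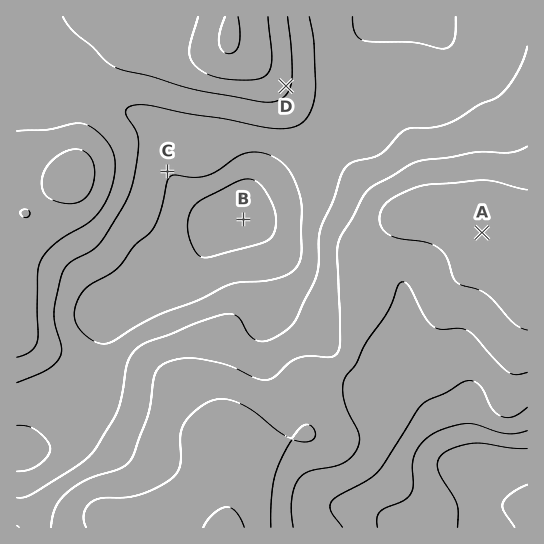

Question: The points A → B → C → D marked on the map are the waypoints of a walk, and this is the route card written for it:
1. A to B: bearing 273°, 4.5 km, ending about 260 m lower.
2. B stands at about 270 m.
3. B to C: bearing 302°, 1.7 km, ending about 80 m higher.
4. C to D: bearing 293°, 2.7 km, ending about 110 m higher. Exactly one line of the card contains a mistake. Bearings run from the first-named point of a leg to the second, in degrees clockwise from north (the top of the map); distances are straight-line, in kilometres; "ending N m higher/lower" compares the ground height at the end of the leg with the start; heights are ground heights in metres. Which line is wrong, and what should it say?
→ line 4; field bearing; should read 54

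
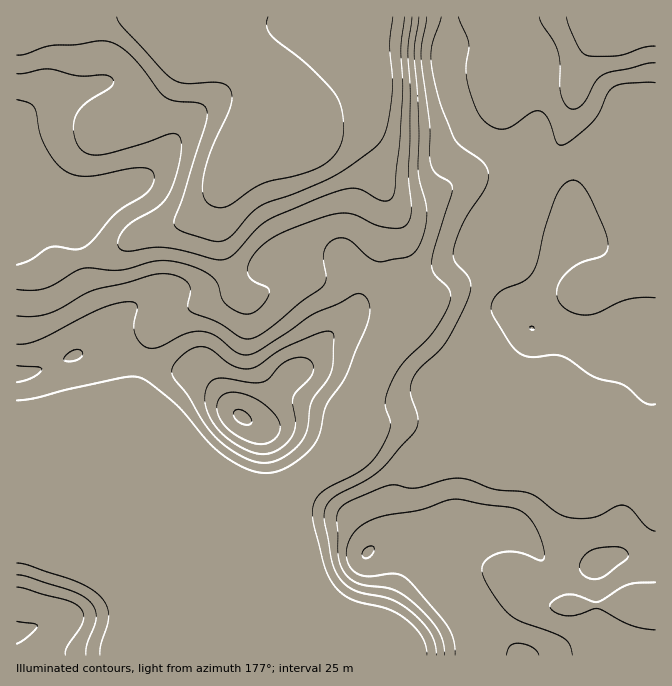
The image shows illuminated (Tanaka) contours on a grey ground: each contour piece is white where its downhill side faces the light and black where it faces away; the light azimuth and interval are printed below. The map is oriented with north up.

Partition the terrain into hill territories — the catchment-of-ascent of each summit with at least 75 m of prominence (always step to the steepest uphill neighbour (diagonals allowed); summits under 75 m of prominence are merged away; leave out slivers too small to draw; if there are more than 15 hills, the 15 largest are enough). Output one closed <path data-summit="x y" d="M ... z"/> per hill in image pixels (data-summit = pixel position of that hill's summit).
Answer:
<path data-summit="524 655" d="M655 16l-639 1 1 262 25-5 26-13 39-8 37-20 41-12 14-8 12-13 13-21-5 19 0 35 14 49 9 14 13 0 19-10 10-14-1-24-15-28-29-40-5-12 2-13 23-57 0-16-2-8 23 24 12 6 7 8 13 22 26 2 17 5 14 14 10 18 9 30 0 12-5 25 0 17 6 25 7 11-3 34-10 25-27 48-18 47-21 24-23 17-1 5 0 25 6 34 1 104 356-1z"/><path data-summit="242 417" d="M258 76l0 29-22 50-2 13 5 12 29 40 15 28 1 5-1 22-9 11-19 10-13 0-4-4-14-35-5-24 0-35 4-10-1-5-11 17-12 13-14 8-41 12-37 20-39 8-26 13-25 5 0 205 215 0 30 7 20 0 15-5 20-15 21-24 18-47 20-35 17-38 3-34-7-11-6-25 0-17 5-25-2-20-7-22-6-13-11-14-15-8-35-4-13-22-7-8-12-6z"/><path data-summit="17 632" d="M232 484l-215 0-1 171 282 1 1-104-6-34 1-30-4 0-8 3-20 0z"/>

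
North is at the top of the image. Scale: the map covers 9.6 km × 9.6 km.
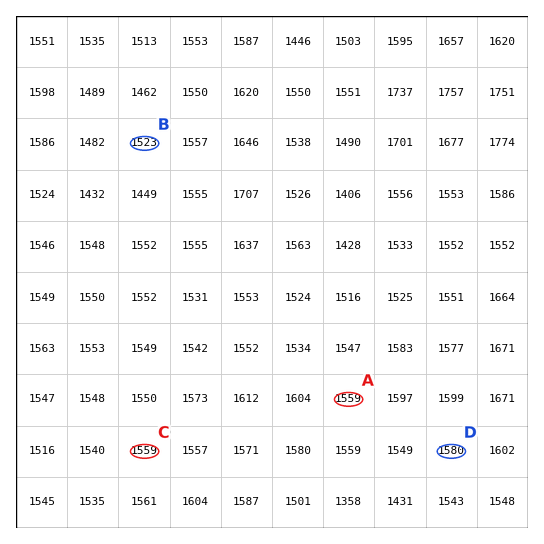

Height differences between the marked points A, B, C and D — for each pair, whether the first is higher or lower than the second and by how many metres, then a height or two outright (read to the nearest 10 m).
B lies lower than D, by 60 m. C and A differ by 0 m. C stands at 1560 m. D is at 1580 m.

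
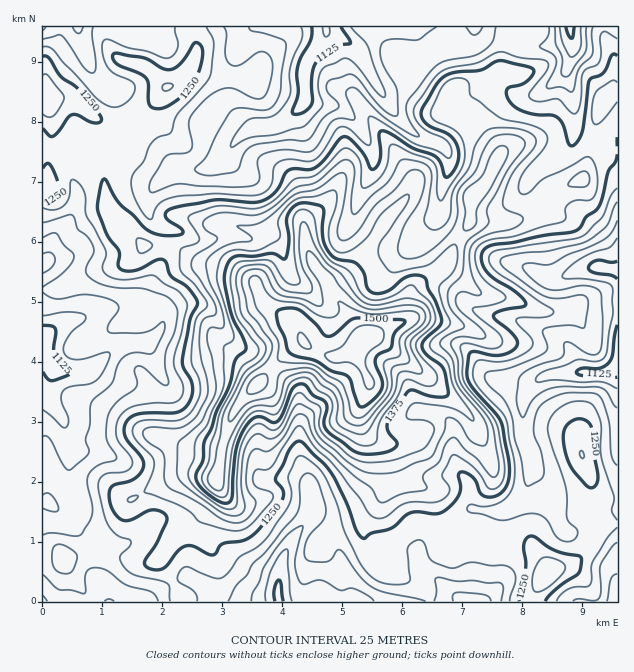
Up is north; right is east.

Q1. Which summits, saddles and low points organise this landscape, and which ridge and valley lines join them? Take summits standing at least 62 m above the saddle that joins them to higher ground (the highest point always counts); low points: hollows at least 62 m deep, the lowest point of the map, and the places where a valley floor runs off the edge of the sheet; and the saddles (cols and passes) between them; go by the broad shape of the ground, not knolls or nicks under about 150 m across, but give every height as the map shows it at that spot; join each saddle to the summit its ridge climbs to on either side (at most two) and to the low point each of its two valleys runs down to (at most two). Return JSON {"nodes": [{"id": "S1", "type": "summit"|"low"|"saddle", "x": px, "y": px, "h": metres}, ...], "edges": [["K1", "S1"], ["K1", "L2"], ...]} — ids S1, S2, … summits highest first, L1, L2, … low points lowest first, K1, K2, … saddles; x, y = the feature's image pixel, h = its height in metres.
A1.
{"nodes": [
{"id": "S1", "type": "summit", "x": 367, "y": 339, "h": 1546},
{"id": "L1", "type": "low", "x": 326, "y": 30, "h": 1098},
{"id": "L2", "type": "low", "x": 43, "y": 342, "h": 1101},
{"id": "L3", "type": "low", "x": 617, "y": 271, "h": 1114},
{"id": "L4", "type": "low", "x": 569, "y": 27, "h": 1120},
{"id": "L5", "type": "low", "x": 278, "y": 597, "h": 1121},
{"id": "L6", "type": "low", "x": 617, "y": 601, "h": 1151},
{"id": "L7", "type": "low", "x": 43, "y": 27, "h": 1169},
{"id": "K1", "type": "saddle", "x": 319, "y": 351, "h": 1522},
{"id": "K2", "type": "saddle", "x": 460, "y": 238, "h": 1345},
{"id": "K3", "type": "saddle", "x": 592, "y": 141, "h": 1264},
{"id": "K4", "type": "saddle", "x": 113, "y": 133, "h": 1247},
{"id": "K5", "type": "saddle", "x": 190, "y": 27, "h": 1246},
{"id": "K6", "type": "saddle", "x": 502, "y": 538, "h": 1241},
{"id": "K7", "type": "saddle", "x": 173, "y": 582, "h": 1227},
{"id": "K8", "type": "saddle", "x": 617, "y": 523, "h": 1226},
{"id": "K9", "type": "saddle", "x": 505, "y": 42, "h": 1213}],
"edges": [["K1", "S1"], ["K1", "L1"], ["K1", "L5"], ["K2", "S1"], ["K2", "L1"], ["K2", "L3"], ["K3", "S1"], ["K3", "L3"], ["K3", "L4"], ["K4", "S1"], ["K4", "L1"], ["K4", "L2"], ["K5", "S1"], ["K5", "L1"], ["K5", "L7"], ["K6", "S1"], ["K6", "L3"], ["K6", "L5"], ["K7", "S1"], ["K7", "L2"], ["K7", "L5"], ["K8", "S1"], ["K8", "L3"], ["K8", "L6"], ["K9", "S1"], ["K9", "L1"], ["K9", "L4"]]}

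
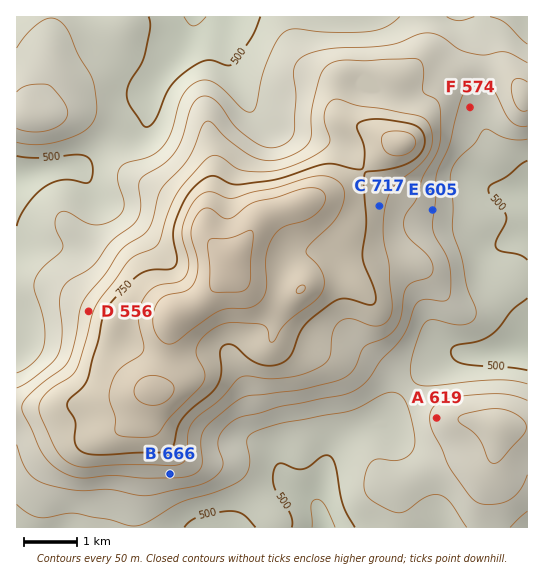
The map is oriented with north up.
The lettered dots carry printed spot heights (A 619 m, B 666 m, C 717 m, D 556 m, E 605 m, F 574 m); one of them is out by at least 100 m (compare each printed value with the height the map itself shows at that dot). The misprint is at D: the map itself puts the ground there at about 681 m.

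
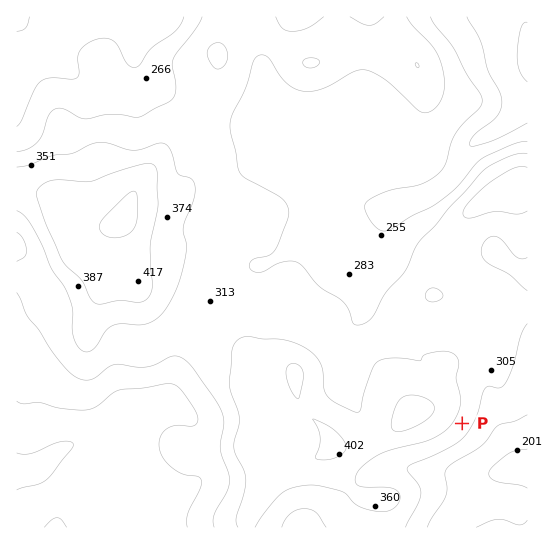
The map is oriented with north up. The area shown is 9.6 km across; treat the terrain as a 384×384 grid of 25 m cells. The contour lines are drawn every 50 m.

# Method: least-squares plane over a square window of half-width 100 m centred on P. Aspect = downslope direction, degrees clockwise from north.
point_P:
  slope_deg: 9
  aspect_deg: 119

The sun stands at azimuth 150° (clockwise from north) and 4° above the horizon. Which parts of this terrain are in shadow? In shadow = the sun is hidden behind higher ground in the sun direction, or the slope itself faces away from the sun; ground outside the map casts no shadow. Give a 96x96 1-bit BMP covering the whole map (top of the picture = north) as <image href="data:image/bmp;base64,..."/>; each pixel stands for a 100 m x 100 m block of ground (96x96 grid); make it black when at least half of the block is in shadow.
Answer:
<image width="96" height="96" href="data:image/bmp;base64,Qk2+BAAAAAAAAD4AAAAoAAAAYAAAAGAAAAABAAEAAAAAAIAEAAATCwAAEwsAAAIAAAAAAAAA////AAAAAAAAAAAAAAAAAAAAAAAAAAAAAwAAAAAAAAAAAAAAf4AAAAAAAAAAAAAA/8AAAAAAAAAAAAAA/+AAAAAAAAAAAAAA//AAAAAAAAAAAAAAf/AAABAAAAAAAAAAf/AAAD4AAAAAAAAAf/AAAD8AAAAAAAAAf+AAAD8AAAAAAAAAP8AAAB4AAAAAAAAAPwAAAAAAAAAAAAAAPgAAAAAAAAAAAAAAHAAAAAAAAAAAAAAAAwAAAAAAAAAAAAAAB4AAAAAAAAAAAAAAD8AAAAAAAAAAAAAAD8AAAAAAAAAAAAAAH+AAADgAAAAAAAAAH8AAADwAAAAAAAAAH8AAAD4AAAAAAAAAH4AAAB8AAAAAAAAAHwAAAB+AAAAAAAAAHgAAAB/gAAAAAAAAAAAAAA/8AAAAAAAAAAAAAA/+AAAAAAAAAAAAAA/8AAAAAAAAAAAAAA/4AAAAAAAAAAAAAA/wAAAAAAAAAAAAAA/AAAAAAAAAAAAwAA+AAAAAAAAAAAB4AAYAAAAAAAAAAAD8BwAAAAAAAAAAAAD+B8AAAAAAAAAAAAH8B/AAgAAAAAAAAMH4B/gAAAAAAAAAAcHwB/wAAAAAAAAAAIPgA/wAAAAAYAAAAAGAAfwAAAAAYAAAAAAAAPwAAAAA4AAAAAAAAHwAAAAAAAAAAAAAAD4AAAAAAAAAAAAAAA8AAAAAAAAAAAAAAA+AAAAAAAAAAAAAAA/gAAAAAAAAAAAAAA/4AAAAAAAAAAAAAAf4AAAAAAAAAAAAAAf4AAAAAAAAAAAAAAPwAAAAAAAAAAAAAAPwAAAAAAAAAAAAAAPwAAAAAAAAAAAAAAPwAAAAAAAAAAAAAAPYAAAAAAAAAAAAAAO8AAAAAAAAAAAAAAf+AAAAAAAAAAAAAAf+AAAAAAAAAAAAAAf/AAAAAAAAAAAAAA//gAAAAcAAAAAAAAf/4AAAA+AAAAAAAAf/8AAAA/AAAAAAAAf//AAAB/AAAAAAAAP//gAAB/gAAAAAAAH//wAAB/gAAAAAAAA//8AAB/wAAAAAAAAP//D/9/4AAAAAAAAH//z///8AAAAAAAAH//7///+AAAAAAAAD///////AAAAAAAAB///////gAAAAAAAB///////gAAAAAAAB///////gAAAAAAAA///////gAAAAAAAA///////wAAAAAAAAf//+f//wAAAAAAAAf//+f//wAAAAAAAAP///f//4AAAAAAAAH//////4AAAAAAAAD//////8AAAAAAAAB/7///58AAAAAAAAA/j///g4AAAAAAAAAcD///AAAAAAAAAAAAD//+AAAAAAAAAAAAD//8AAAAAAAAAAAAD//wAAAAAAAAAAAAD//gAAAAAAAAAAAAB//AAAAAAAAAAAAAA/8ADgAAAAAAAAAAAf4AD+AAAMAAAAAAAfwAH/wAAfgAAAAAAfgAH/4AA/gAAAAAAfAAH/8AA/gAAAAAAcAAH/+AA/gAAAAAAAAAH/+AA/gAAAAAAAAAP//AA/AAAAAAAAAAP//AA+AAAAAAA="/>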